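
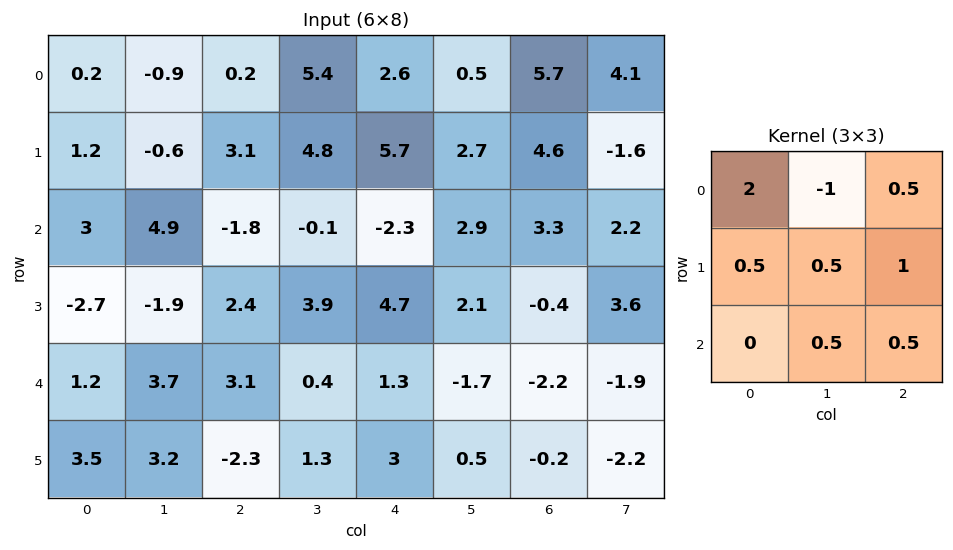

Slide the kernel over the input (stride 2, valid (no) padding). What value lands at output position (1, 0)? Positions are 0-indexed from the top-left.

3.7

The receptive field on the input at this output position is [3 4.9 -1.8 / -2.7 -1.9 2.4 / 1.2 3.7 3.1]. Elementwise product with the kernel and sum: 3·2 + 4.9·-1 + -1.8·0.5 + -2.7·0.5 + -1.9·0.5 + 2.4·1 + 3.7·0.5 + 3.1·0.5.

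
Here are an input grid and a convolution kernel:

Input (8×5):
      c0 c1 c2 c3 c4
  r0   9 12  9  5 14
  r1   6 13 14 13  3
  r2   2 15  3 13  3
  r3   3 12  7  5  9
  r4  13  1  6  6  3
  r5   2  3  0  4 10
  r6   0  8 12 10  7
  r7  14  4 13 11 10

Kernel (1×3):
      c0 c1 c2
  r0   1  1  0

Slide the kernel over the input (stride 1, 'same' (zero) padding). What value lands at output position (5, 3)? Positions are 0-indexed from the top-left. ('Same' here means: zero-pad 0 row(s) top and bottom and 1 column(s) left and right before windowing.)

The receptive field on the zero-padded input at this output position is [0 4 10]. Elementwise product with the kernel and sum: 0·1 + 4·1.

4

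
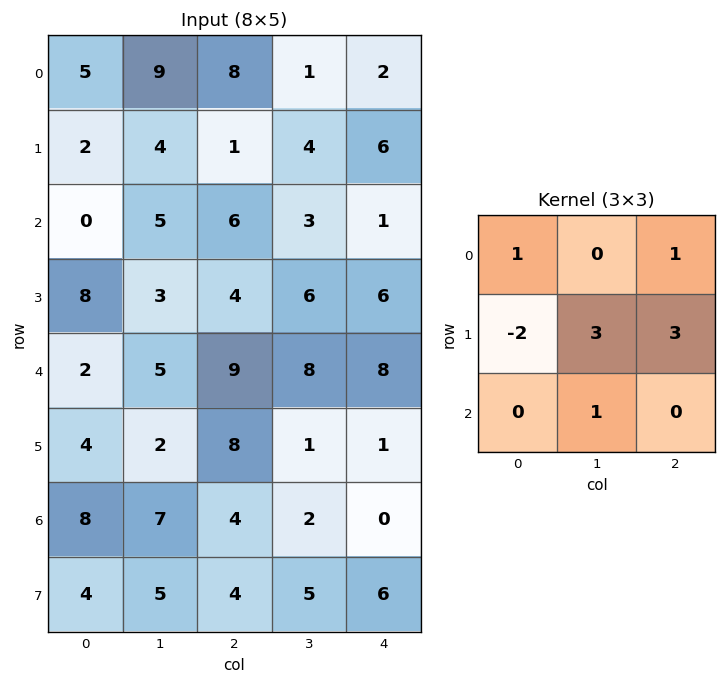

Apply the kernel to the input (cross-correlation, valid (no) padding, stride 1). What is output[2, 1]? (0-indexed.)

The receptive field on the input at this output position is [5 6 3 / 3 4 6 / 5 9 8]. Elementwise product with the kernel and sum: 5·1 + 3·1 + 3·-2 + 4·3 + 6·3 + 9·1.

41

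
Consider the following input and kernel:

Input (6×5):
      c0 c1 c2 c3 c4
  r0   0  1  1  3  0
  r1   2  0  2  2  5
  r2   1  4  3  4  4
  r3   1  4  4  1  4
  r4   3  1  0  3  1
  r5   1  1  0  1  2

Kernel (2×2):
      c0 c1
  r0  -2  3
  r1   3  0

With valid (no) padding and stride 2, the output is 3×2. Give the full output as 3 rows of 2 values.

9 13
13 18
0 9

Output[0,0]: The receptive field on the input at this output position is [0 1 / 2 0]. Elementwise product with the kernel and sum: 0·-2 + 1·3 + 2·3.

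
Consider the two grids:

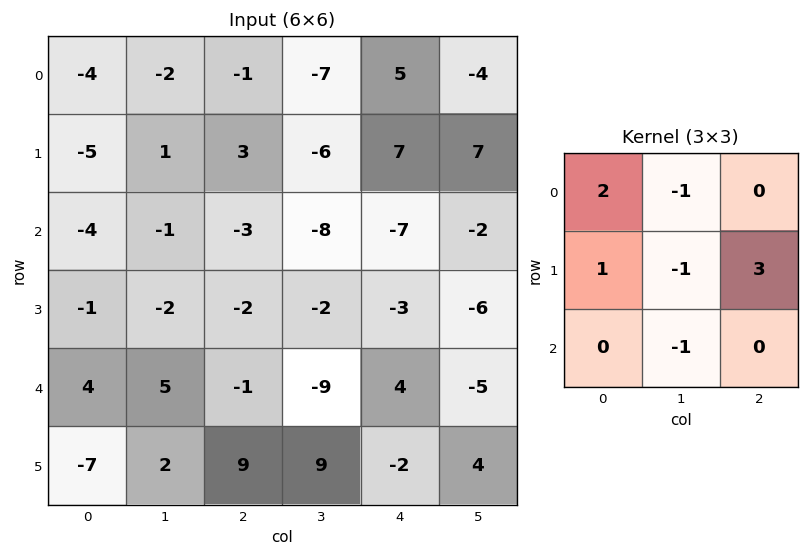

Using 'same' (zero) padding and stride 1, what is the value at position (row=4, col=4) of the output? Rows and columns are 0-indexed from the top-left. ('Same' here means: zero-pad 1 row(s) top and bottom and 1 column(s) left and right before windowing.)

The receptive field on the zero-padded input at this output position is [-2 -3 -6 / -9 4 -5 / 9 -2 4]. Elementwise product with the kernel and sum: -2·2 + -3·-1 + -9·1 + 4·-1 + -5·3 + -2·-1.

-27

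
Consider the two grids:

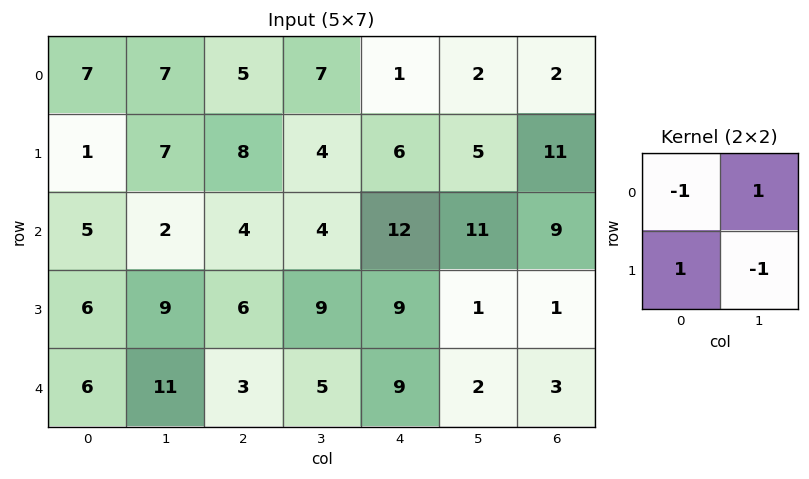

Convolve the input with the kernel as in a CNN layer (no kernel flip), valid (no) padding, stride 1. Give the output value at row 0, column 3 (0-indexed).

The receptive field on the input at this output position is [7 1 / 4 6]. Elementwise product with the kernel and sum: 7·-1 + 1·1 + 4·1 + 6·-1.

-8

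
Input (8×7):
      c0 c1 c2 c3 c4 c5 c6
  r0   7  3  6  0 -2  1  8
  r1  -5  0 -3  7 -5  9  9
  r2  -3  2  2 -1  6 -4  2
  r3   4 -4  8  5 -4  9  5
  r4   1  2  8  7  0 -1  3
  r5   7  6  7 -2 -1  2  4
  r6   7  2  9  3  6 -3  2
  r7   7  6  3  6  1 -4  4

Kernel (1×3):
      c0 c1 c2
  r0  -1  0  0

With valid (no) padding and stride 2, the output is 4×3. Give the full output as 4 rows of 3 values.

-7 -6 2
3 -2 -6
-1 -8 0
-7 -9 -6

Output[0,0]: The receptive field on the input at this output position is [7 3 6]. Elementwise product with the kernel and sum: 7·-1.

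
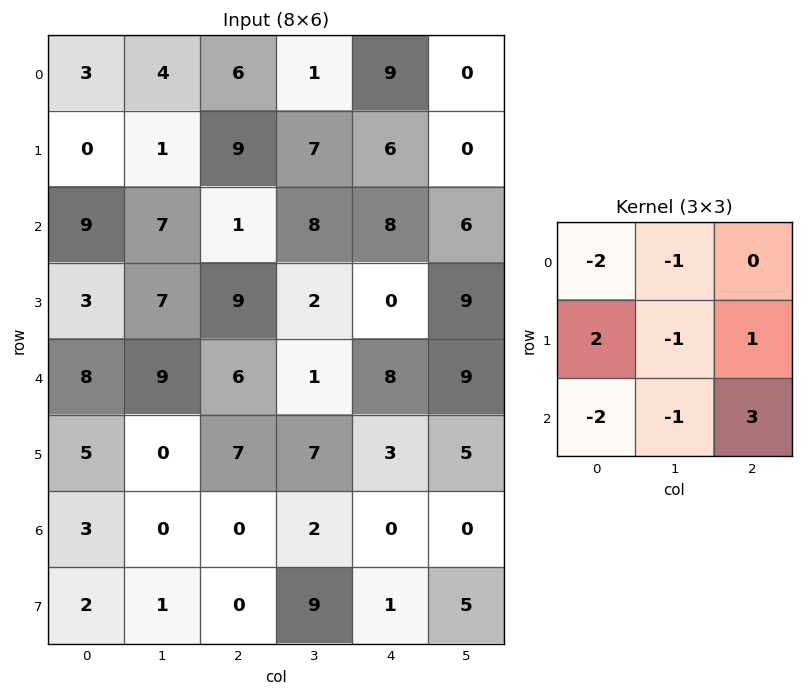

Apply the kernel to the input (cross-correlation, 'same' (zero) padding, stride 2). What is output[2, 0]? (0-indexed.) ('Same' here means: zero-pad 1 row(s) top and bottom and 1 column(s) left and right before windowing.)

-7

The receptive field on the zero-padded input at this output position is [0 3 7 / 0 8 9 / 0 5 0]. Elementwise product with the kernel and sum: 0·-2 + 3·-1 + 0·2 + 8·-1 + 9·1 + 0·-2 + 5·-1 + 0·3.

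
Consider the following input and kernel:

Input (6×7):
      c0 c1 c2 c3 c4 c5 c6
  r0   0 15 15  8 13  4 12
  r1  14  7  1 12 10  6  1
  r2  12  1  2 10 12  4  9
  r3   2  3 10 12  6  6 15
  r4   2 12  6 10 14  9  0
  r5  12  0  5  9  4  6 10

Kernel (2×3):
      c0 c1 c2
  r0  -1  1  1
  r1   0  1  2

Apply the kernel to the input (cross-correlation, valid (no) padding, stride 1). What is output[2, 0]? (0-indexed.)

14

The receptive field on the input at this output position is [12 1 2 / 2 3 10]. Elementwise product with the kernel and sum: 12·-1 + 1·1 + 2·1 + 3·1 + 10·2.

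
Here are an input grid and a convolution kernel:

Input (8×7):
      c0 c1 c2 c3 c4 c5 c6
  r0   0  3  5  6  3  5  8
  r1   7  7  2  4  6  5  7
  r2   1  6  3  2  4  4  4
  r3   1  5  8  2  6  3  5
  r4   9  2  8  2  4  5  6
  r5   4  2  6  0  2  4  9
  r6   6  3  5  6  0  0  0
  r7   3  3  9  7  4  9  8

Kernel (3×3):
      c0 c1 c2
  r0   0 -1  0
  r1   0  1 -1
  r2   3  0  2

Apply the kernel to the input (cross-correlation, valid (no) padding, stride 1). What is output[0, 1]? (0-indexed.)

15

The receptive field on the input at this output position is [3 5 6 / 7 2 4 / 6 3 2]. Elementwise product with the kernel and sum: 5·-1 + 2·1 + 4·-1 + 6·3 + 2·2.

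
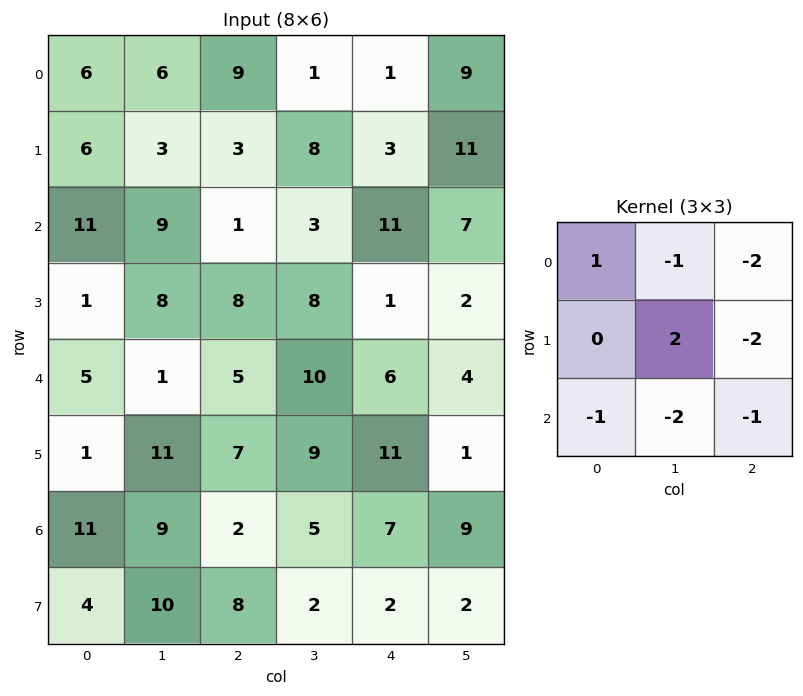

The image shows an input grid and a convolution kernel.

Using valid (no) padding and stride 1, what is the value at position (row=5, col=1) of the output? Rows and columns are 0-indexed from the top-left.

-48

The receptive field on the input at this output position is [11 7 9 / 9 2 5 / 10 8 2]. Elementwise product with the kernel and sum: 11·1 + 7·-1 + 9·-2 + 2·2 + 5·-2 + 10·-1 + 8·-2 + 2·-1.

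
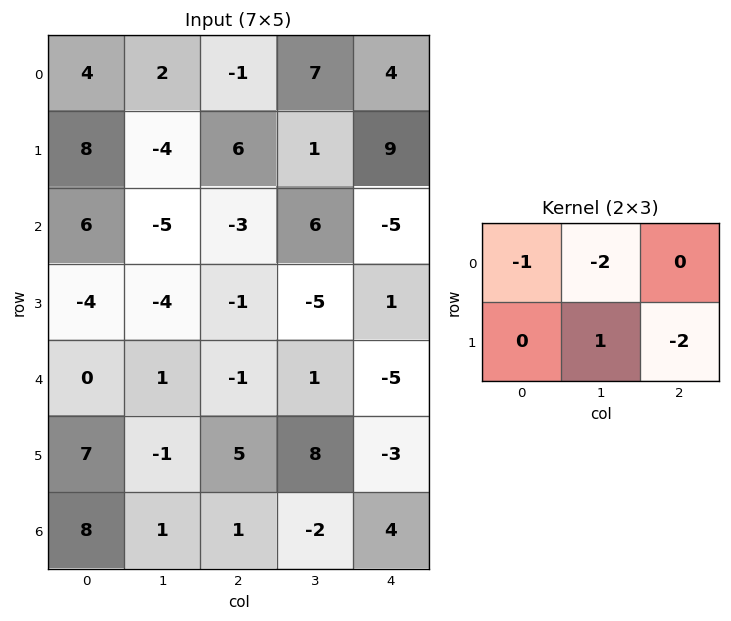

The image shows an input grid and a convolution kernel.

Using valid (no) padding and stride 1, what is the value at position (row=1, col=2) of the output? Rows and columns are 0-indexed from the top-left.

The receptive field on the input at this output position is [6 1 9 / -3 6 -5]. Elementwise product with the kernel and sum: 6·-1 + 1·-2 + 6·1 + -5·-2.

8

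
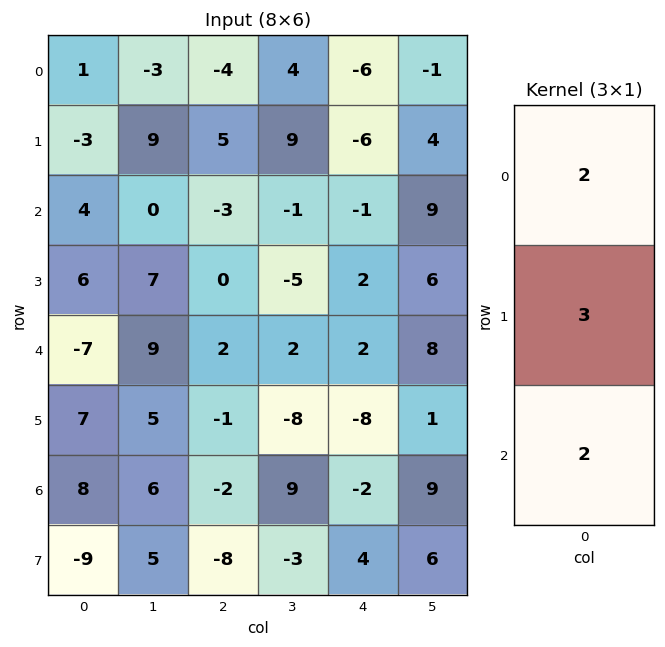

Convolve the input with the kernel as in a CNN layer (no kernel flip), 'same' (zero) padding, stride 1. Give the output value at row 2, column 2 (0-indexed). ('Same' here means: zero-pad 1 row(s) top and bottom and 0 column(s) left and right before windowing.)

1

The receptive field on the zero-padded input at this output position is [5 / -3 / 0]. Elementwise product with the kernel and sum: 5·2 + -3·3 + 0·2.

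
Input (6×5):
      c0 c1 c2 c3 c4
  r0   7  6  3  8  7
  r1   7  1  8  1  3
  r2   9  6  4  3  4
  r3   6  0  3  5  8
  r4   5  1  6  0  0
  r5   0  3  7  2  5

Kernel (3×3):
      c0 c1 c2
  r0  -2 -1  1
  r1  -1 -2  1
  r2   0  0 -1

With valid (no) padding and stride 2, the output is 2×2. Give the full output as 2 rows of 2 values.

-22 -18
-29 -12

Output[0,0]: The receptive field on the input at this output position is [7 6 3 / 7 1 8 / 9 6 4]. Elementwise product with the kernel and sum: 7·-2 + 6·-1 + 3·1 + 7·-1 + 1·-2 + 8·1 + 4·-1.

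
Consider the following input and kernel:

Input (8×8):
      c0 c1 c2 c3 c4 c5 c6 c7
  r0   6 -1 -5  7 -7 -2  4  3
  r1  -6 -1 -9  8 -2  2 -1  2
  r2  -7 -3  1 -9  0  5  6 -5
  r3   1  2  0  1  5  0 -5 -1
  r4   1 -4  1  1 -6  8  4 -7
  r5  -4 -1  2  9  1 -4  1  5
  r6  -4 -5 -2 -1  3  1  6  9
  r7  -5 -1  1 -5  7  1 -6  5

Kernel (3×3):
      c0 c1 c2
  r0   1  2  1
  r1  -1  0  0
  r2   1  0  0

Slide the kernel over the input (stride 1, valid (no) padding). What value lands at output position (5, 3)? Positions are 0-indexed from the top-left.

The receptive field on the input at this output position is [9 1 -4 / -1 3 1 / -5 7 1]. Elementwise product with the kernel and sum: 9·1 + 1·2 + -4·1 + -1·-1 + -5·1.

3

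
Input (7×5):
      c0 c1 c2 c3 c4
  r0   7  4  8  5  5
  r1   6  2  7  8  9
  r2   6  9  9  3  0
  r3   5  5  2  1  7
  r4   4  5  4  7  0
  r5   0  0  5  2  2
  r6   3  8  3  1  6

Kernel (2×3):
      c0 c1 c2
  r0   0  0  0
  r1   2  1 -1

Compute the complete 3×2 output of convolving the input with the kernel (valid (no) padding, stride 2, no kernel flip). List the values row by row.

Output[0,0]: The receptive field on the input at this output position is [7 4 8 / 6 2 7]. Elementwise product with the kernel and sum: 6·2 + 2·1 + 7·-1.
Output[0,1]: The receptive field on the input at this output position is [8 5 5 / 7 8 9]. Elementwise product with the kernel and sum: 7·2 + 8·1 + 9·-1.

7 13
13 -2
-5 10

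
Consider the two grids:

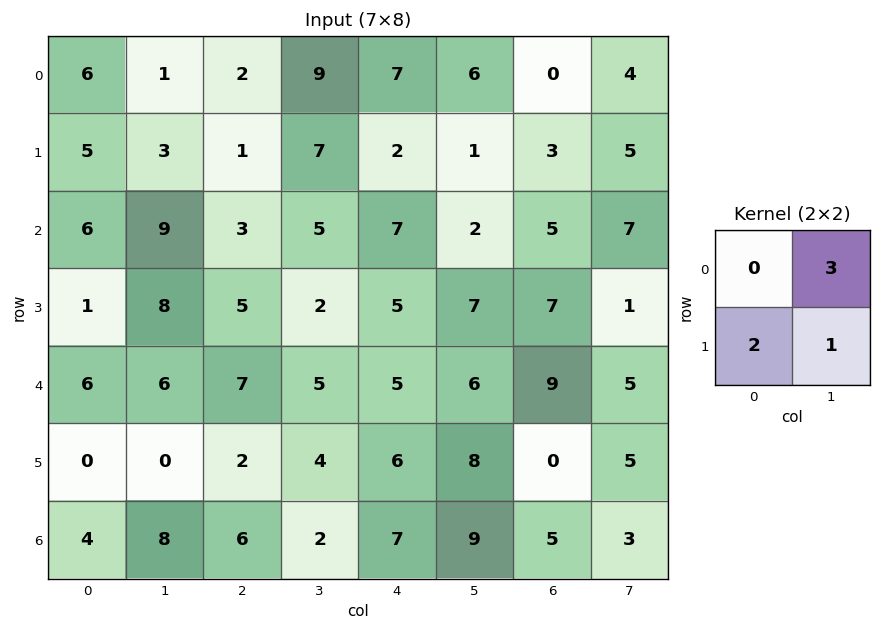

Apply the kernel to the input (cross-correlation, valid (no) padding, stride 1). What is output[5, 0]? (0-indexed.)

16

The receptive field on the input at this output position is [0 0 / 4 8]. Elementwise product with the kernel and sum: 0·3 + 4·2 + 8·1.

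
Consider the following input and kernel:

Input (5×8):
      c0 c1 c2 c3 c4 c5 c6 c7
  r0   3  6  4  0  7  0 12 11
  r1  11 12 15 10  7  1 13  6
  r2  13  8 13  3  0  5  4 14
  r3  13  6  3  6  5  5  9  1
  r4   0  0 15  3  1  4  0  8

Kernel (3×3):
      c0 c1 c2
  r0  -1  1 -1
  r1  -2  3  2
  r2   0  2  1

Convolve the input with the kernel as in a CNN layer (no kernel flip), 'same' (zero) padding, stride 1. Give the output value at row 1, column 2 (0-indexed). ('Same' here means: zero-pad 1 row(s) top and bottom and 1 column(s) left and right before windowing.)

68

The receptive field on the zero-padded input at this output position is [6 4 0 / 12 15 10 / 8 13 3]. Elementwise product with the kernel and sum: 6·-1 + 4·1 + 0·-1 + 12·-2 + 15·3 + 10·2 + 13·2 + 3·1.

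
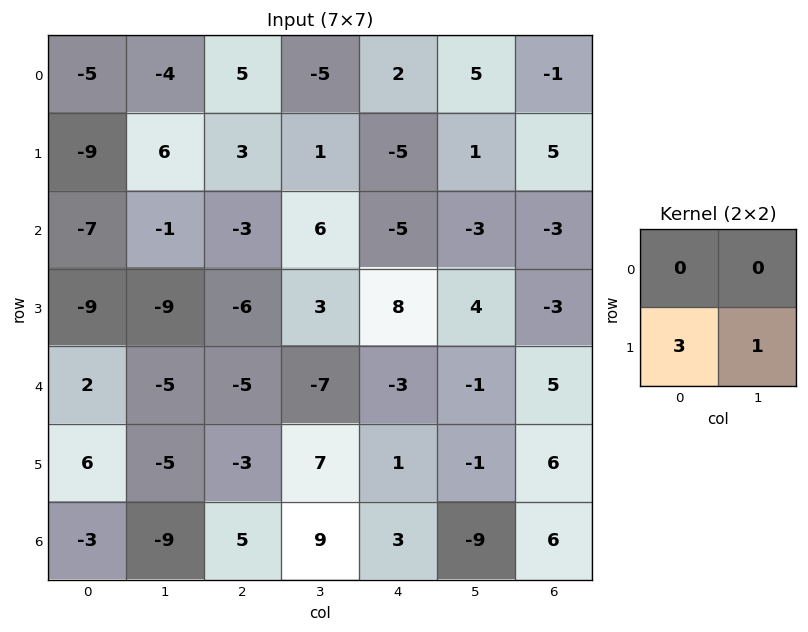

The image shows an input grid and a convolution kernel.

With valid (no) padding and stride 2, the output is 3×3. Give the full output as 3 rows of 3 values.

Output[0,0]: The receptive field on the input at this output position is [-5 -4 / -9 6]. Elementwise product with the kernel and sum: -9·3 + 6·1.

-21 10 -14
-36 -15 28
13 -2 2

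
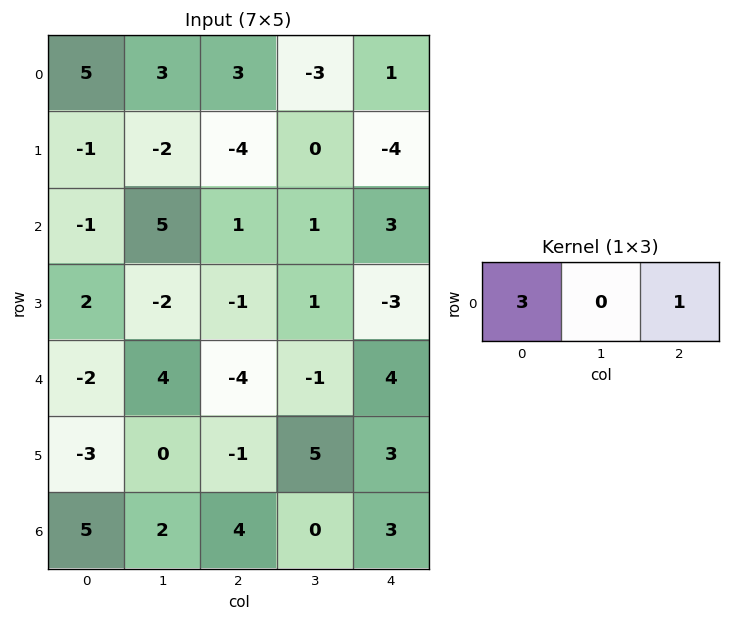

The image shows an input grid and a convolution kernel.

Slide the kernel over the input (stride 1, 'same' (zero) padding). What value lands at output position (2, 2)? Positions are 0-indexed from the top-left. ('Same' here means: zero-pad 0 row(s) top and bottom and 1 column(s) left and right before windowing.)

16

The receptive field on the zero-padded input at this output position is [5 1 1]. Elementwise product with the kernel and sum: 5·3 + 1·1.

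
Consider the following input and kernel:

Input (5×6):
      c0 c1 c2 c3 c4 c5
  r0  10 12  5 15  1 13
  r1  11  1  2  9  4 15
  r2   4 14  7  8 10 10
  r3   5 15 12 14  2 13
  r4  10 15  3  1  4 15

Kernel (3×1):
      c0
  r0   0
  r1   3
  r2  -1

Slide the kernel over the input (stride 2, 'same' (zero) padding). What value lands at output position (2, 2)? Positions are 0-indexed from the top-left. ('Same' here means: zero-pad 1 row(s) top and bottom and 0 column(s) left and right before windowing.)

The receptive field on the zero-padded input at this output position is [2 / 4 / 0]. Elementwise product with the kernel and sum: 4·3 + 0·-1.

12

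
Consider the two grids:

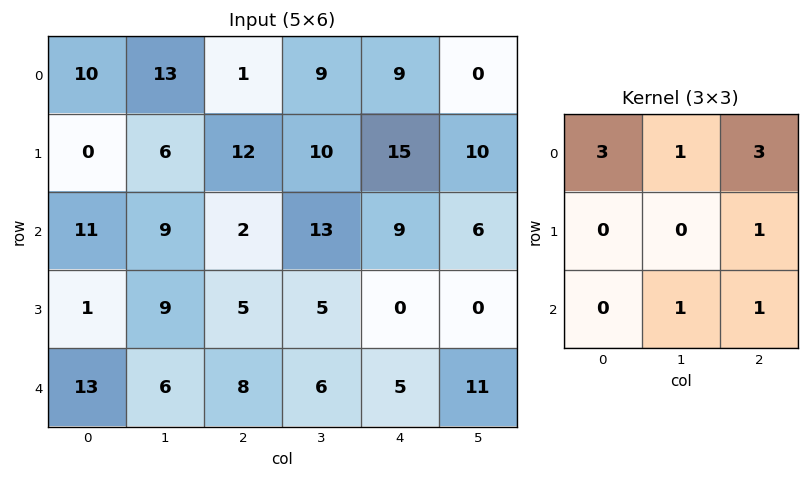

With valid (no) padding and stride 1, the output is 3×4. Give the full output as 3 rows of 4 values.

69 92 76 61
58 83 105 81
67 87 57 82

Output[0,0]: The receptive field on the input at this output position is [10 13 1 / 0 6 12 / 11 9 2]. Elementwise product with the kernel and sum: 10·3 + 13·1 + 1·3 + 12·1 + 9·1 + 2·1.
Output[0,1]: The receptive field on the input at this output position is [13 1 9 / 6 12 10 / 9 2 13]. Elementwise product with the kernel and sum: 13·3 + 1·1 + 9·3 + 10·1 + 2·1 + 13·1.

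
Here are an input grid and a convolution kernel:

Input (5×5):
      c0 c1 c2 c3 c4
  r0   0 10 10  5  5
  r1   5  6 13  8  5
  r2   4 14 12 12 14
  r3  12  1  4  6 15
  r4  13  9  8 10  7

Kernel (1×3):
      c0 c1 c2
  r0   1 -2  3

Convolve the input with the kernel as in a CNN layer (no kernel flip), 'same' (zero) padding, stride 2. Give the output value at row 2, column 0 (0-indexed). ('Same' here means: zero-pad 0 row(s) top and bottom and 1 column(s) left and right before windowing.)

1

The receptive field on the zero-padded input at this output position is [0 13 9]. Elementwise product with the kernel and sum: 0·1 + 13·-2 + 9·3.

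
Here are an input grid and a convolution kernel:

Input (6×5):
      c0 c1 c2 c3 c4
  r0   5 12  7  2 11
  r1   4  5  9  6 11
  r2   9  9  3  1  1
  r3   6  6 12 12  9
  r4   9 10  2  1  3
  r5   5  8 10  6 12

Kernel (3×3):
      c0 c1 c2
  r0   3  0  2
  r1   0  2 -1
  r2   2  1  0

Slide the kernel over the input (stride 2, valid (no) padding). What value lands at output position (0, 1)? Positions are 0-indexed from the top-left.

The receptive field on the input at this output position is [7 2 11 / 9 6 11 / 3 1 1]. Elementwise product with the kernel and sum: 7·3 + 11·2 + 6·2 + 11·-1 + 3·2 + 1·1.

51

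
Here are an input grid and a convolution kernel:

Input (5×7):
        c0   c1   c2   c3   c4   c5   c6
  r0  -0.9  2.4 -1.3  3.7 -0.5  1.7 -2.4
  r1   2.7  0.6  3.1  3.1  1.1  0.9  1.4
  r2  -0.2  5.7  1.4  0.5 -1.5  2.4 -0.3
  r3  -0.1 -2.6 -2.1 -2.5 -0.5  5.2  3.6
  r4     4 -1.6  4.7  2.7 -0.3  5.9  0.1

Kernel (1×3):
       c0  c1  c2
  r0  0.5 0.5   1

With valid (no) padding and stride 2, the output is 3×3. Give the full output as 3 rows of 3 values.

Output[0,0]: The receptive field on the input at this output position is [-0.9 2.4 -1.3]. Elementwise product with the kernel and sum: -0.9·0.5 + 2.4·0.5 + -1.3·1.

-0.55 0.7 -1.8
4.15 -0.55 0.15
5.9 3.4 2.9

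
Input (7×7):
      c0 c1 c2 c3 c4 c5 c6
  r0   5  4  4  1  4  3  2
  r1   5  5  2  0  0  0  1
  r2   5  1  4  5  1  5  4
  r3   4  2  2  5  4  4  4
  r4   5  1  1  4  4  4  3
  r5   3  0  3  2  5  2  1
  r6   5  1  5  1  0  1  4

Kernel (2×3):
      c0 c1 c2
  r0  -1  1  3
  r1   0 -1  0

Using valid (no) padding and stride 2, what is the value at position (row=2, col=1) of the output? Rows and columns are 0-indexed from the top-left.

13

The receptive field on the input at this output position is [1 4 4 / 3 2 5]. Elementwise product with the kernel and sum: 1·-1 + 4·1 + 4·3 + 2·-1.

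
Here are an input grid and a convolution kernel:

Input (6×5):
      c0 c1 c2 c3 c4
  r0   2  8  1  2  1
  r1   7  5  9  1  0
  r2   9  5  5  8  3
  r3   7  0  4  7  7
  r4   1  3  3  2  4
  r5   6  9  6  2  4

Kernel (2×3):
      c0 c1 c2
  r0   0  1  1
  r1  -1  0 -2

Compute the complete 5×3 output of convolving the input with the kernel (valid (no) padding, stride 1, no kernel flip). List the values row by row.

-16 -4 -6
-5 -11 -10
-5 -1 -7
-3 4 3
-12 -8 -8

Output[0,0]: The receptive field on the input at this output position is [2 8 1 / 7 5 9]. Elementwise product with the kernel and sum: 8·1 + 1·1 + 7·-1 + 9·-2.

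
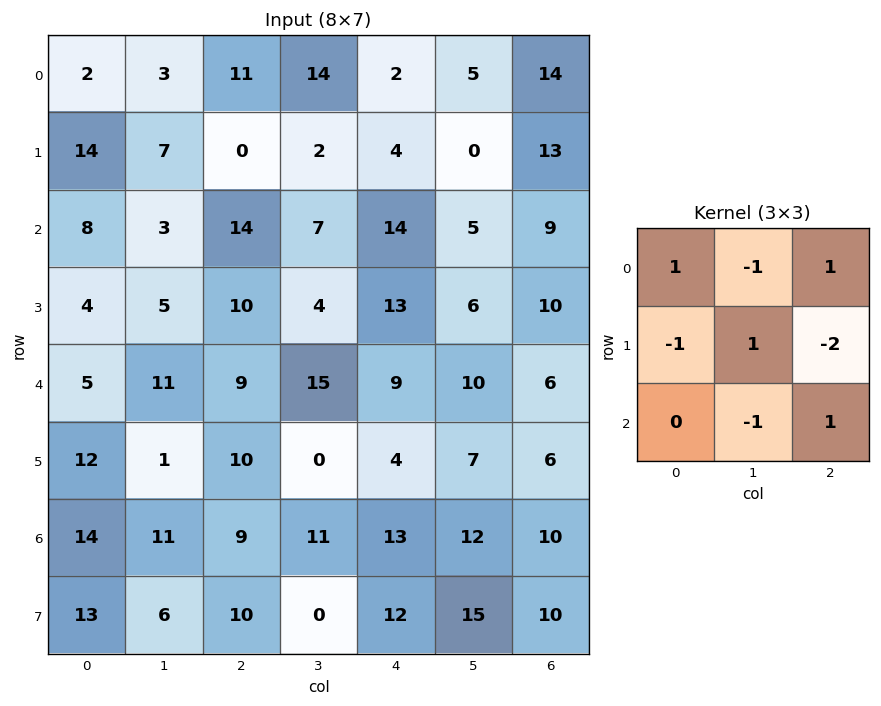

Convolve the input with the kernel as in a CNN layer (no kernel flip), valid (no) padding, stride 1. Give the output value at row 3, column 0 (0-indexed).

The receptive field on the input at this output position is [4 5 10 / 5 11 9 / 12 1 10]. Elementwise product with the kernel and sum: 4·1 + 5·-1 + 10·1 + 5·-1 + 11·1 + 9·-2 + 1·-1 + 10·1.

6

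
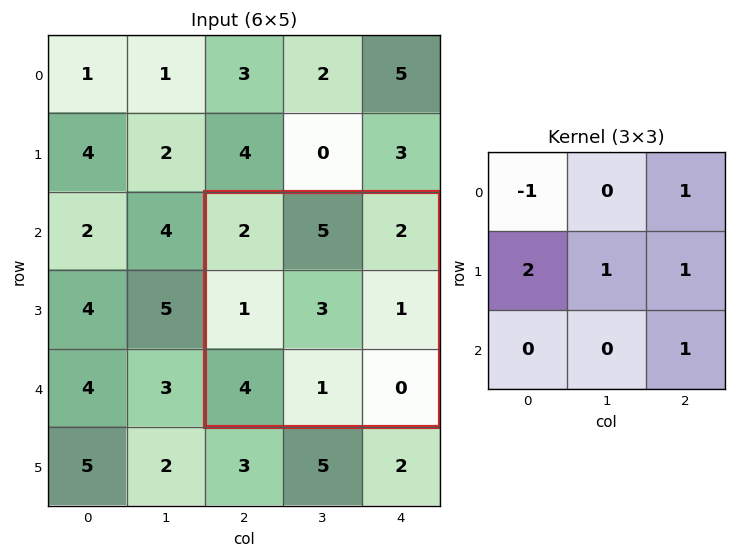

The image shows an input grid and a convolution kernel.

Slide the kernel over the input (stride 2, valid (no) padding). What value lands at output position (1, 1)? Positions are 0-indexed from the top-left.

The receptive field on the input at this output position is [2 5 2 / 1 3 1 / 4 1 0]. Elementwise product with the kernel and sum: 2·-1 + 2·1 + 1·2 + 3·1 + 1·1 + 0·1.

6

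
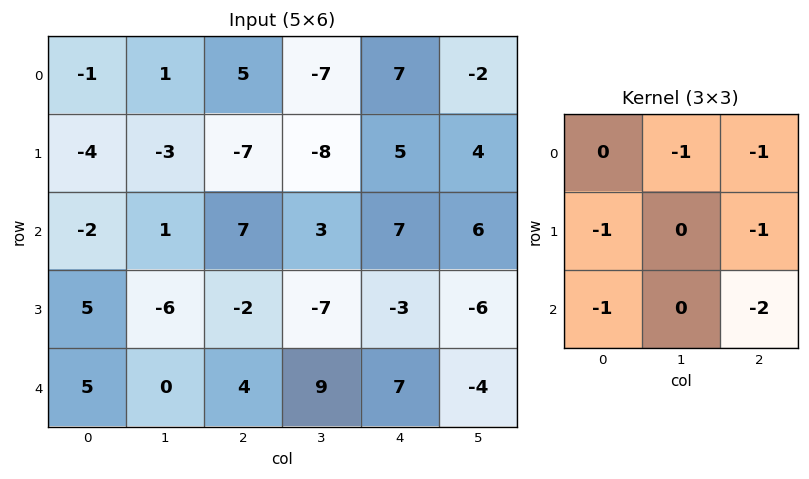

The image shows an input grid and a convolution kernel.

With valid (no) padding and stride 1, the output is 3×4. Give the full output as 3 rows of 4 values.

-7 6 -19 -16
4 31 -3 1
-24 -15 -23 -1

Output[0,0]: The receptive field on the input at this output position is [-1 1 5 / -4 -3 -7 / -2 1 7]. Elementwise product with the kernel and sum: 1·-1 + 5·-1 + -4·-1 + -7·-1 + -2·-1 + 7·-2.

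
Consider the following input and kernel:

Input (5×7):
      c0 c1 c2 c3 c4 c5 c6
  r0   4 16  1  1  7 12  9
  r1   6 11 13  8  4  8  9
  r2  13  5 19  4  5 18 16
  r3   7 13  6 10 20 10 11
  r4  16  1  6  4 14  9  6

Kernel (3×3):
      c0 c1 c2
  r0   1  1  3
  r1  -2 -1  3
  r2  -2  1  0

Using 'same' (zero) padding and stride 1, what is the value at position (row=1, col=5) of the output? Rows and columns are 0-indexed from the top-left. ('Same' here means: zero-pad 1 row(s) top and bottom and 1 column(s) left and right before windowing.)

65

The receptive field on the zero-padded input at this output position is [7 12 9 / 4 8 9 / 5 18 16]. Elementwise product with the kernel and sum: 7·1 + 12·1 + 9·3 + 4·-2 + 8·-1 + 9·3 + 5·-2 + 18·1.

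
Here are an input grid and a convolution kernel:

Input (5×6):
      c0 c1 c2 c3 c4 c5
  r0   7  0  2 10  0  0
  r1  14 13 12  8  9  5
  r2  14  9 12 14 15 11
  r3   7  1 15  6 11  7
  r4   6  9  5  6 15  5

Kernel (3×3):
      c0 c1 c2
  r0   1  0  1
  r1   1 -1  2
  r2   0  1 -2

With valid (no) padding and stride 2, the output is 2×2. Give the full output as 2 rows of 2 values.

Output[0,0]: The receptive field on the input at this output position is [7 0 2 / 14 13 12 / 14 9 12]. Elementwise product with the kernel and sum: 7·1 + 2·1 + 14·1 + 13·-1 + 12·2 + 9·1 + 12·-2.
Output[0,1]: The receptive field on the input at this output position is [2 10 0 / 12 8 9 / 12 14 15]. Elementwise product with the kernel and sum: 2·1 + 0·1 + 12·1 + 8·-1 + 9·2 + 14·1 + 15·-2.

19 8
61 34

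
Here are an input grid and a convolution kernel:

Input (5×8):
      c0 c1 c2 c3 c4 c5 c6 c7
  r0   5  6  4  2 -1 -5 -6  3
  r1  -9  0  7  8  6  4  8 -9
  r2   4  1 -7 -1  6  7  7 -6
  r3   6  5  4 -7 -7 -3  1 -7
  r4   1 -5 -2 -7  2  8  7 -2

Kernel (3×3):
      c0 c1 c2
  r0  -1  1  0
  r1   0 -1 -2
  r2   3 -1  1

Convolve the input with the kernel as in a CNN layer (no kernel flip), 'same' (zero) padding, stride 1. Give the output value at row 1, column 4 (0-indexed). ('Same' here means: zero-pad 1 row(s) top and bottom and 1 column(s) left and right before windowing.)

The receptive field on the zero-padded input at this output position is [2 -1 -5 / 8 6 4 / -1 6 7]. Elementwise product with the kernel and sum: 2·-1 + -1·1 + 6·-1 + 4·-2 + -1·3 + 6·-1 + 7·1.

-19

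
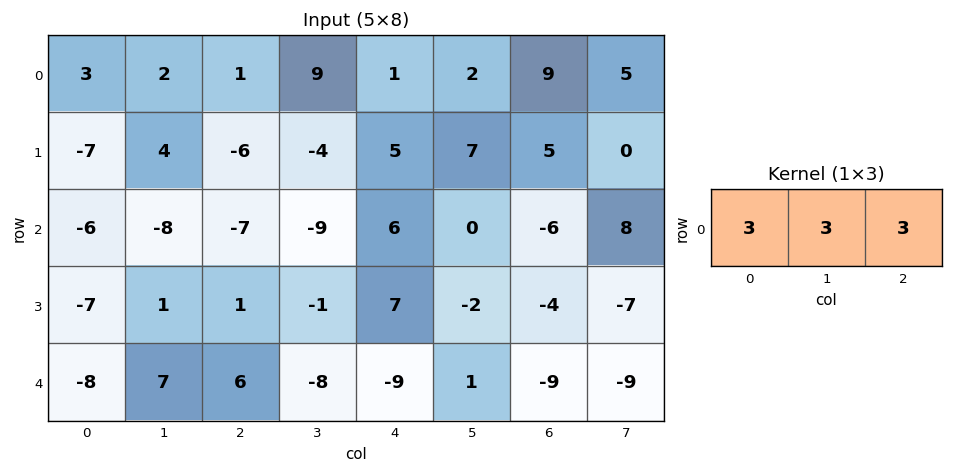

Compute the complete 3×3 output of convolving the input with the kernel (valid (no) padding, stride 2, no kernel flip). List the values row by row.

18 33 36
-63 -30 0
15 -33 -51

Output[0,0]: The receptive field on the input at this output position is [3 2 1]. Elementwise product with the kernel and sum: 3·3 + 2·3 + 1·3.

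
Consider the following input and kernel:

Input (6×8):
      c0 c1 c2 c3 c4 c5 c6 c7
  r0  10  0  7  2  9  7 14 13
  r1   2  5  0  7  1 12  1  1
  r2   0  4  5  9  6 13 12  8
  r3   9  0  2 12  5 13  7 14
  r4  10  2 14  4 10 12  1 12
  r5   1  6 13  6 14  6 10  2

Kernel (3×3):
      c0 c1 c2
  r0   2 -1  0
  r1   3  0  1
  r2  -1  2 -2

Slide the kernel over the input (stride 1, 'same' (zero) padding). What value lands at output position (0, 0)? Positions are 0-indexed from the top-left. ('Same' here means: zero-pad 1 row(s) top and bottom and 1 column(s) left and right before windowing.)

The receptive field on the zero-padded input at this output position is [0 0 0 / 0 10 0 / 0 2 5]. Elementwise product with the kernel and sum: 0·2 + 0·-1 + 0·3 + 0·1 + 0·-1 + 2·2 + 5·-2.

-6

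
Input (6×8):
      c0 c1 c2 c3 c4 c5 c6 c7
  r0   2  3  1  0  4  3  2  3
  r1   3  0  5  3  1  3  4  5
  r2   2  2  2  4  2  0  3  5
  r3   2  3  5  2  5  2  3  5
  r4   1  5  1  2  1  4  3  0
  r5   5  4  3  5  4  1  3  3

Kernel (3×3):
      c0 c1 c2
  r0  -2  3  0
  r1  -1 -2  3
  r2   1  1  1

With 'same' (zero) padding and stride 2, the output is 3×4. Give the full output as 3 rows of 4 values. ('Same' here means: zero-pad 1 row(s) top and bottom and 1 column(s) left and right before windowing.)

8 3 8 14
16 31 -2 25
28 20 29 2

Output[0,0]: The receptive field on the zero-padded input at this output position is [0 0 0 / 0 2 3 / 0 3 0]. Elementwise product with the kernel and sum: 0·-2 + 0·3 + 0·-1 + 2·-2 + 3·3 + 0·1 + 3·1 + 0·1.
Output[0,1]: The receptive field on the zero-padded input at this output position is [0 0 0 / 3 1 0 / 0 5 3]. Elementwise product with the kernel and sum: 0·-2 + 0·3 + 3·-1 + 1·-2 + 0·3 + 0·1 + 5·1 + 3·1.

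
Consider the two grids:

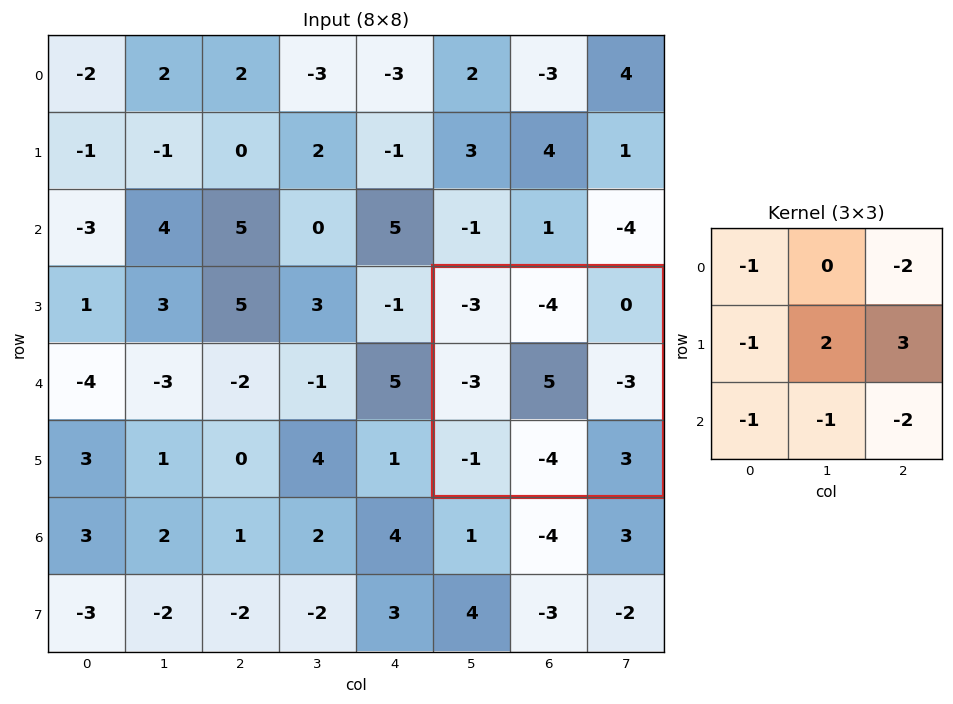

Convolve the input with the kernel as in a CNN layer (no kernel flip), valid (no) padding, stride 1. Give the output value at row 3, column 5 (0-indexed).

6

The receptive field on the input at this output position is [-3 -4 0 / -3 5 -3 / -1 -4 3]. Elementwise product with the kernel and sum: -3·-1 + 0·-2 + -3·-1 + 5·2 + -3·3 + -1·-1 + -4·-1 + 3·-2.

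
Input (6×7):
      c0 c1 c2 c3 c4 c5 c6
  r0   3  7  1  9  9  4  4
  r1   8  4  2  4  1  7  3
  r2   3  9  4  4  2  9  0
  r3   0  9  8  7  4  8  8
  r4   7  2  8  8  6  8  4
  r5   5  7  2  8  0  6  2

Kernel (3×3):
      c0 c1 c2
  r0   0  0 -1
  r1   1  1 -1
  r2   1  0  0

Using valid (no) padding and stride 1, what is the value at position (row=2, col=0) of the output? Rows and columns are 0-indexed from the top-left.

4

The receptive field on the input at this output position is [3 9 4 / 0 9 8 / 7 2 8]. Elementwise product with the kernel and sum: 4·-1 + 0·1 + 9·1 + 8·-1 + 7·1.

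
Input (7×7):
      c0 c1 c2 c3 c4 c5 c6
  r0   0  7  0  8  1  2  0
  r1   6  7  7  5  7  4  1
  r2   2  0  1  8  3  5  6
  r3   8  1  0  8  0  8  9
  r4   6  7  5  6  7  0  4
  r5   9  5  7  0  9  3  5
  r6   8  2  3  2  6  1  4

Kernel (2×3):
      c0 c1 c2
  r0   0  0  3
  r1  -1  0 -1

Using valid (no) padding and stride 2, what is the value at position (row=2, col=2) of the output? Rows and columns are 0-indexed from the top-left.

The receptive field on the input at this output position is [7 0 4 / 9 3 5]. Elementwise product with the kernel and sum: 4·3 + 9·-1 + 5·-1.

-2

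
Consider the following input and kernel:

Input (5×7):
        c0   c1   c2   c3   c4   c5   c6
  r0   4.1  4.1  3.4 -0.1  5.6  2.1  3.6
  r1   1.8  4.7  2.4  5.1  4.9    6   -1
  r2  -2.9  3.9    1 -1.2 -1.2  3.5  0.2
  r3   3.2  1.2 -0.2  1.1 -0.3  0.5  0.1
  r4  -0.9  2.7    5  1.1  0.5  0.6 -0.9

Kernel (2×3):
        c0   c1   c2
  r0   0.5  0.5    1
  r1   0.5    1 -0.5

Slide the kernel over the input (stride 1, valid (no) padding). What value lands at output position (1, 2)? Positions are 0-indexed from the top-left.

The receptive field on the input at this output position is [2.4 5.1 4.9 / 1 -1.2 -1.2]. Elementwise product with the kernel and sum: 2.4·0.5 + 5.1·0.5 + 4.9·1 + 1·0.5 + -1.2·1 + -1.2·-0.5.

8.55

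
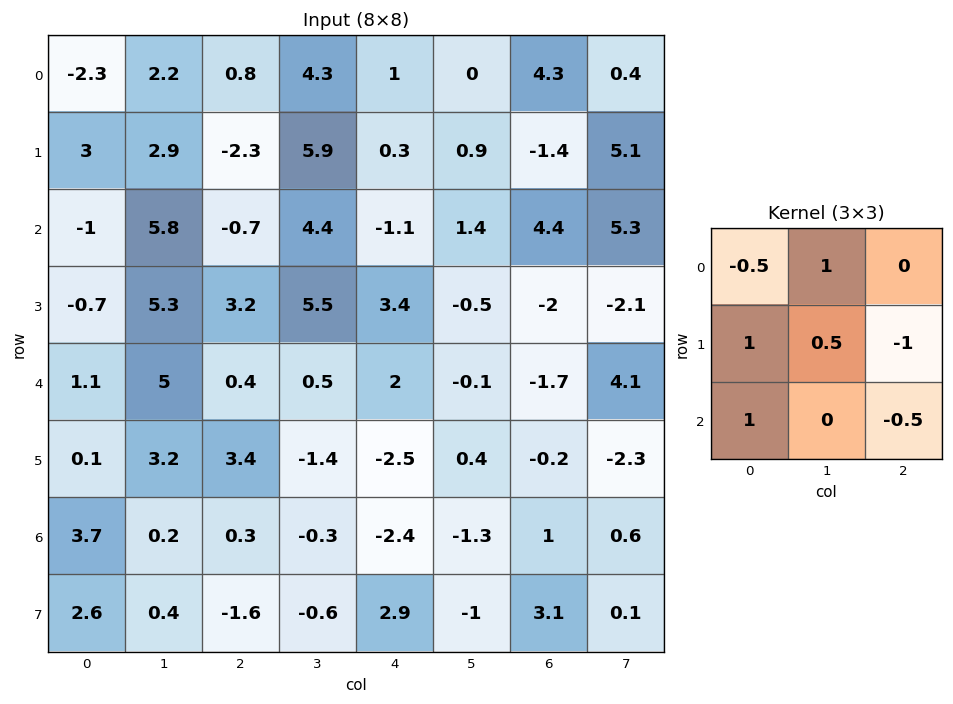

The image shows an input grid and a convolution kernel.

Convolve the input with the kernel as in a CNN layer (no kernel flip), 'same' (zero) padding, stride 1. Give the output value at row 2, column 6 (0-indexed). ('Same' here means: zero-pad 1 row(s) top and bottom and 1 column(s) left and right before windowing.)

-3

The receptive field on the zero-padded input at this output position is [0.9 -1.4 5.1 / 1.4 4.4 5.3 / -0.5 -2 -2.1]. Elementwise product with the kernel and sum: 0.9·-0.5 + -1.4·1 + 1.4·1 + 4.4·0.5 + 5.3·-1 + -0.5·1 + -2.1·-0.5.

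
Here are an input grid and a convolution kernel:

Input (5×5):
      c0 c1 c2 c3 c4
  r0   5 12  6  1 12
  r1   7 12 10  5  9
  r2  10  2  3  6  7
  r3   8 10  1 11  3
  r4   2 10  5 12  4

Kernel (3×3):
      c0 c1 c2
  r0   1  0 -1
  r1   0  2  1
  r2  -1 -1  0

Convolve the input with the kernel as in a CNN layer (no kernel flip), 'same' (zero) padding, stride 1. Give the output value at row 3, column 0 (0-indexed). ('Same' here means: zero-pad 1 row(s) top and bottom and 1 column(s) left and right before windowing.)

22

The receptive field on the zero-padded input at this output position is [0 10 2 / 0 8 10 / 0 2 10]. Elementwise product with the kernel and sum: 0·1 + 2·-1 + 8·2 + 10·1 + 0·-1 + 2·-1.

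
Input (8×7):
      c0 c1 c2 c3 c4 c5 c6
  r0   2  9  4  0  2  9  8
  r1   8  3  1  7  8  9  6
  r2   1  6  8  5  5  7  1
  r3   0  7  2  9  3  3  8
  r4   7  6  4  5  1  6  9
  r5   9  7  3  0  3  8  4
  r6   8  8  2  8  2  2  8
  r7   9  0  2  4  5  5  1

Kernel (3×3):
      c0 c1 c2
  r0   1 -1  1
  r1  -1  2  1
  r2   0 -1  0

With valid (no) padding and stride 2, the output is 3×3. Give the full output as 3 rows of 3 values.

-10 22 10
13 22 4
5 -8 19

Output[0,0]: The receptive field on the input at this output position is [2 9 4 / 8 3 1 / 1 6 8]. Elementwise product with the kernel and sum: 2·1 + 9·-1 + 4·1 + 8·-1 + 3·2 + 1·1 + 6·-1.
Output[0,1]: The receptive field on the input at this output position is [4 0 2 / 1 7 8 / 8 5 5]. Elementwise product with the kernel and sum: 4·1 + 0·-1 + 2·1 + 1·-1 + 7·2 + 8·1 + 5·-1.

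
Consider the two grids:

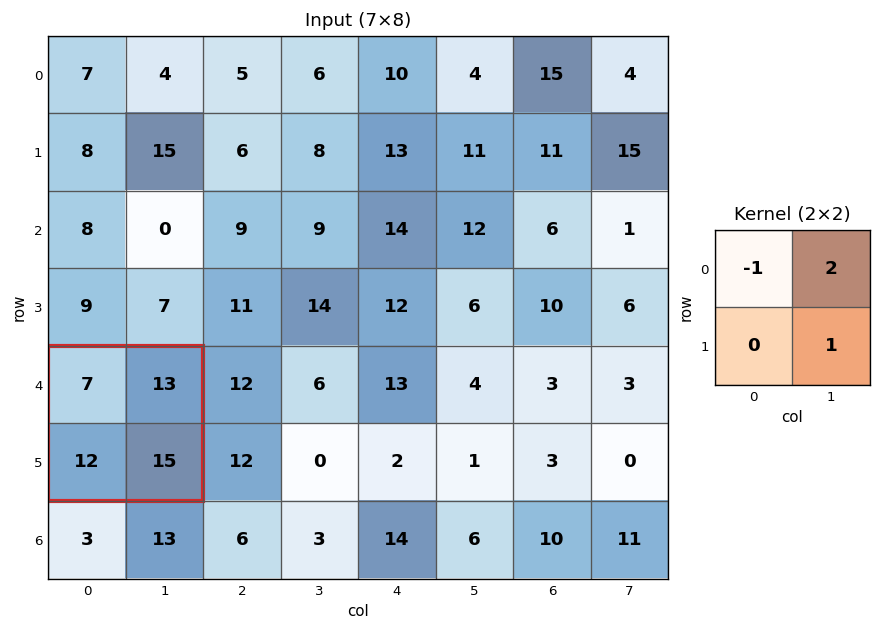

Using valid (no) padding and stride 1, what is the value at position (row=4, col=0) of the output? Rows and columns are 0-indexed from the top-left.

The receptive field on the input at this output position is [7 13 / 12 15]. Elementwise product with the kernel and sum: 7·-1 + 13·2 + 15·1.

34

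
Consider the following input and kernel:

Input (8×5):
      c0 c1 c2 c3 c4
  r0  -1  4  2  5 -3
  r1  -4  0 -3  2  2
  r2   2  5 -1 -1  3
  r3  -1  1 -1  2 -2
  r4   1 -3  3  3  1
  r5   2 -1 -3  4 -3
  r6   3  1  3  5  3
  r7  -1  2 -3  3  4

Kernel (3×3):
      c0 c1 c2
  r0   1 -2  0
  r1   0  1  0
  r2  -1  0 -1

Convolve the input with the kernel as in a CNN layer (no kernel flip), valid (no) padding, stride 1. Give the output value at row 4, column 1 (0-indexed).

The receptive field on the input at this output position is [-3 3 3 / -1 -3 4 / 1 3 5]. Elementwise product with the kernel and sum: -3·1 + 3·-2 + -3·1 + 1·-1 + 5·-1.

-18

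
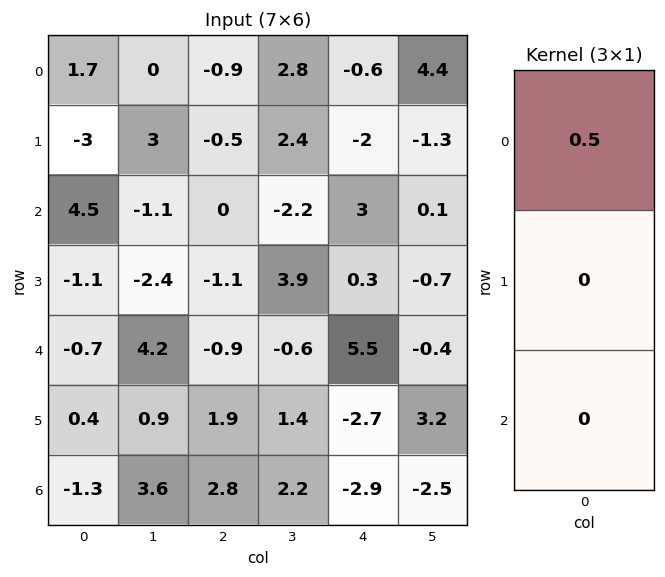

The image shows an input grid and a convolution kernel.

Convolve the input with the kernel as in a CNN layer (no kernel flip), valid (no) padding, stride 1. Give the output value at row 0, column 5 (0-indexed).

The receptive field on the input at this output position is [4.4 / -1.3 / 0.1]. Elementwise product with the kernel and sum: 4.4·0.5.

2.2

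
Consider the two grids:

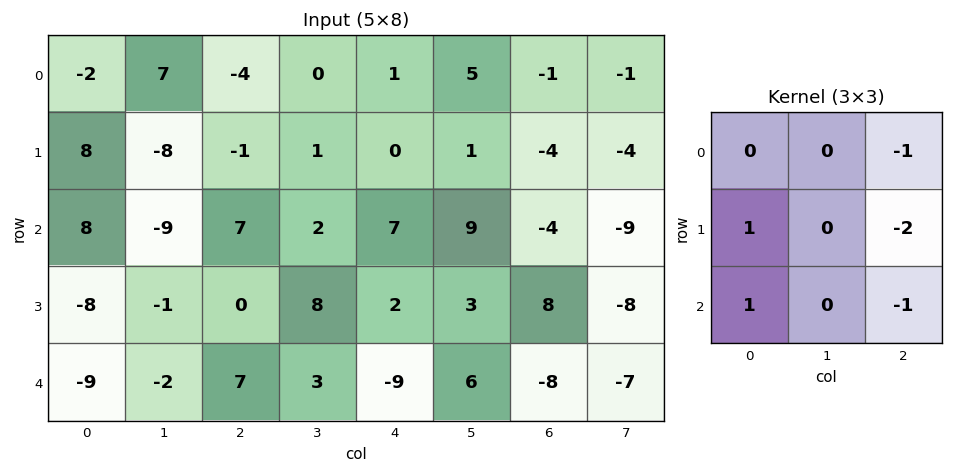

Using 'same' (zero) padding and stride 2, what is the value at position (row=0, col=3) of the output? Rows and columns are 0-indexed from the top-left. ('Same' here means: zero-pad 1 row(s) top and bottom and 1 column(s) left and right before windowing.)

The receptive field on the zero-padded input at this output position is [0 0 0 / 5 -1 -1 / 1 -4 -4]. Elementwise product with the kernel and sum: 0·-1 + 5·1 + -1·-2 + 1·1 + -4·-1.

12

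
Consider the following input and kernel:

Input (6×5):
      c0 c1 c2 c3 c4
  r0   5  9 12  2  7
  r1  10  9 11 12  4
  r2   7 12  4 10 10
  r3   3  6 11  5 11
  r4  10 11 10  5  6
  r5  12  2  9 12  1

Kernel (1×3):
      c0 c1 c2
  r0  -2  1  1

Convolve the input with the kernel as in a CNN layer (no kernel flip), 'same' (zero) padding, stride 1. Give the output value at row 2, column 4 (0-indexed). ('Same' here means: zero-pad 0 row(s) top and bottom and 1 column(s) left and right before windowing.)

The receptive field on the zero-padded input at this output position is [10 10 0]. Elementwise product with the kernel and sum: 10·-2 + 10·1 + 0·1.

-10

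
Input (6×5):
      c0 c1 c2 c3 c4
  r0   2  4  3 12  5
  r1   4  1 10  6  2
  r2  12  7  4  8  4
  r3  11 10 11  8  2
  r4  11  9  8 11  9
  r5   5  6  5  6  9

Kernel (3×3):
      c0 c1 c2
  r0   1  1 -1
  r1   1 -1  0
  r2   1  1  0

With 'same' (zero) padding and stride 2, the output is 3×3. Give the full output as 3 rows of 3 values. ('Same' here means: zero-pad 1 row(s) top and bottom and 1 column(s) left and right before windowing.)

Output[0,0]: The receptive field on the zero-padded input at this output position is [0 0 0 / 0 2 4 / 0 4 1]. Elementwise product with the kernel and sum: 0·1 + 0·1 + 0·-1 + 0·1 + 2·-1 + 0·1 + 4·1.
Output[0,1]: The receptive field on the zero-padded input at this output position is [0 0 0 / 4 3 12 / 1 10 6]. Elementwise product with the kernel and sum: 0·1 + 0·1 + 0·-1 + 4·1 + 3·-1 + 1·1 + 10·1.

2 12 15
2 29 22
-5 25 27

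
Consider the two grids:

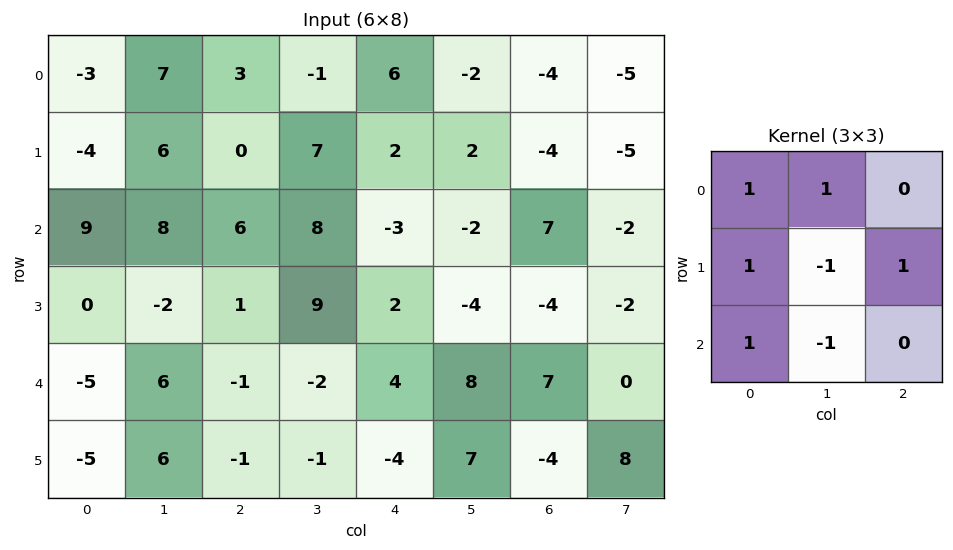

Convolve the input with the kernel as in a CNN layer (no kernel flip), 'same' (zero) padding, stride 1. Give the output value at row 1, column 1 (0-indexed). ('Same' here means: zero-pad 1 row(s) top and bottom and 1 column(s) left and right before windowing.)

The receptive field on the zero-padded input at this output position is [-3 7 3 / -4 6 0 / 9 8 6]. Elementwise product with the kernel and sum: -3·1 + 7·1 + -4·1 + 6·-1 + 0·1 + 9·1 + 8·-1.

-5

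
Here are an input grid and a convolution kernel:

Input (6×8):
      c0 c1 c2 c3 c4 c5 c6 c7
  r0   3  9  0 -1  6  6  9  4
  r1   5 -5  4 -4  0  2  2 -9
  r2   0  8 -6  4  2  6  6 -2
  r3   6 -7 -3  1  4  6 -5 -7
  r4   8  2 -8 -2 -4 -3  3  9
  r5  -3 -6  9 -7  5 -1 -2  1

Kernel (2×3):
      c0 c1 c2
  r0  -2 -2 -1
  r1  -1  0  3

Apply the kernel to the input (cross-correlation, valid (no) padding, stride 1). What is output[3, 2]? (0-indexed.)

The receptive field on the input at this output position is [-3 1 4 / -8 -2 -4]. Elementwise product with the kernel and sum: -3·-2 + 1·-2 + 4·-1 + -8·-1 + -4·3.

-4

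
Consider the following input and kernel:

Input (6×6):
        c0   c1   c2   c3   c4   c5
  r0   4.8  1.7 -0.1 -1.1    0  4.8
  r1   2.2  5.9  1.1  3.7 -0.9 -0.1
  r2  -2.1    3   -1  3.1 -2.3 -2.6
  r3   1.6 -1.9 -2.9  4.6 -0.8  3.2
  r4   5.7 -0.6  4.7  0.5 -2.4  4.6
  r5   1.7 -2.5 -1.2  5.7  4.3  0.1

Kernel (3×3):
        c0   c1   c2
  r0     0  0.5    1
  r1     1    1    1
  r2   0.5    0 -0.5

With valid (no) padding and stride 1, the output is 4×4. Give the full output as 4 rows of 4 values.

Output[0,0]: The receptive field on the input at this output position is [4.8 1.7 -0.1 / 2.2 5.9 1.1 / -2.1 3 -1]. Elementwise product with the kernel and sum: 1.7·0.5 + -0.1·1 + 2.2·1 + 5.9·1 + 1.1·1 + -2.1·0.5 + -1·-0.5.

9.4 9.5 4 10.35
6.2 6.1 -0.3 -1.65
-2.2 1.85 3.7 1.2
7.4 3.65 1.55 8.3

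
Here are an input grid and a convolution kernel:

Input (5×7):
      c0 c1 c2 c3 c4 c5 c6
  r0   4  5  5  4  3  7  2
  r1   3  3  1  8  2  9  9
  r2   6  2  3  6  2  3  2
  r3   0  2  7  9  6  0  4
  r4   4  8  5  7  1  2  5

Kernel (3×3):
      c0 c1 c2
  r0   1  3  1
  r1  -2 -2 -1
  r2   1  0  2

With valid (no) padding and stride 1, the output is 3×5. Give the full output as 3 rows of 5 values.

Output[0,0]: The receptive field on the input at this output position is [4 5 5 / 3 3 1 / 6 2 3]. Elementwise product with the kernel and sum: 4·1 + 5·3 + 5·1 + 3·-2 + 3·-2 + 1·-1 + 6·1 + 3·2.
Output[0,1]: The receptive field on the input at this output position is [5 5 4 / 3 1 8 / 2 3 6]. Elementwise product with the kernel and sum: 5·1 + 5·3 + 4·1 + 3·-2 + 1·-2 + 8·-1 + 2·1 + 6·2.

23 22 7 3 1
8 18 26 13 40
18 12 -8 -4 8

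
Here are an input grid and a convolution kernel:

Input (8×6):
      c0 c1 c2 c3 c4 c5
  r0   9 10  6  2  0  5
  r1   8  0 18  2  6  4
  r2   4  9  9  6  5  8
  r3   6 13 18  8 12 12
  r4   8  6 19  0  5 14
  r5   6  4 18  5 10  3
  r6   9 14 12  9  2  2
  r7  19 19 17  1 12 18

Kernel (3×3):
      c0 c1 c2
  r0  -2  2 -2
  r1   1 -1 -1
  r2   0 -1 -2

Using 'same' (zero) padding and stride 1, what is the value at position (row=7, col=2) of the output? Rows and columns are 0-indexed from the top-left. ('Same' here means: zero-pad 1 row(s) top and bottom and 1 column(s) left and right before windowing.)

-21

The receptive field on the zero-padded input at this output position is [14 12 9 / 19 17 1 / 0 0 0]. Elementwise product with the kernel and sum: 14·-2 + 12·2 + 9·-2 + 19·1 + 17·-1 + 1·-1 + 0·-1 + 0·-2.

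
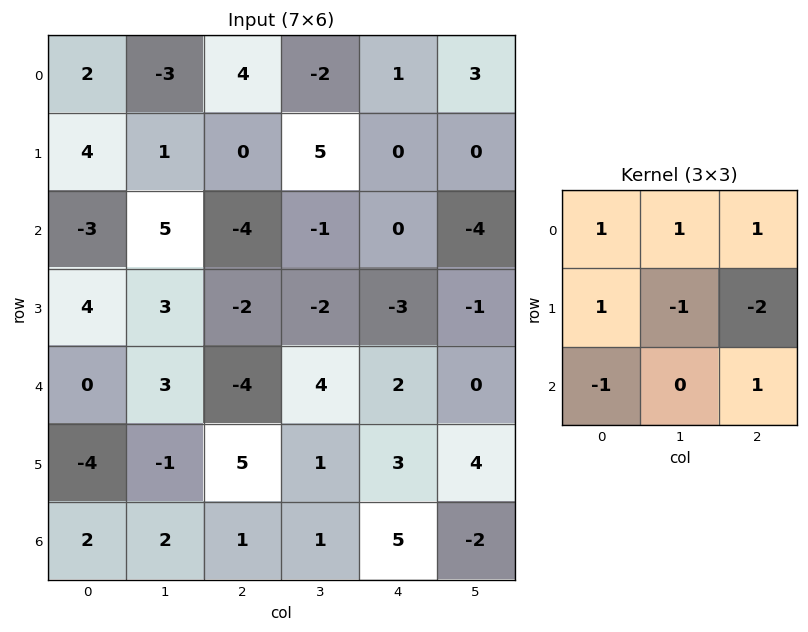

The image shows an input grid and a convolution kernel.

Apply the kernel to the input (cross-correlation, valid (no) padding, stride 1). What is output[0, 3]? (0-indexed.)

The receptive field on the input at this output position is [-2 1 3 / 5 0 0 / -1 0 -4]. Elementwise product with the kernel and sum: -2·1 + 1·1 + 3·1 + 5·1 + 0·-1 + 0·-2 + -1·-1 + -4·1.

4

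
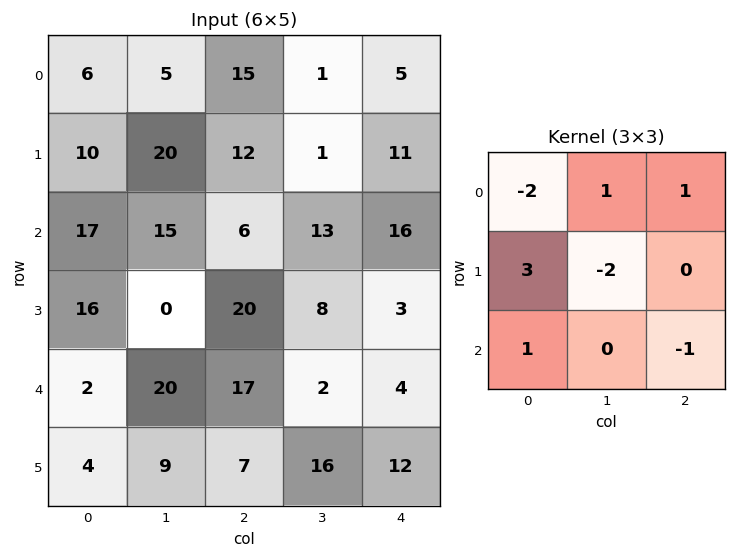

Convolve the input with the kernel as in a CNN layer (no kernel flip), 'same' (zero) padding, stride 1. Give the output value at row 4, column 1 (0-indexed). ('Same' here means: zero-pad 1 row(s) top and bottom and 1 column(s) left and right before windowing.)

The receptive field on the zero-padded input at this output position is [16 0 20 / 2 20 17 / 4 9 7]. Elementwise product with the kernel and sum: 16·-2 + 0·1 + 20·1 + 2·3 + 20·-2 + 4·1 + 7·-1.

-49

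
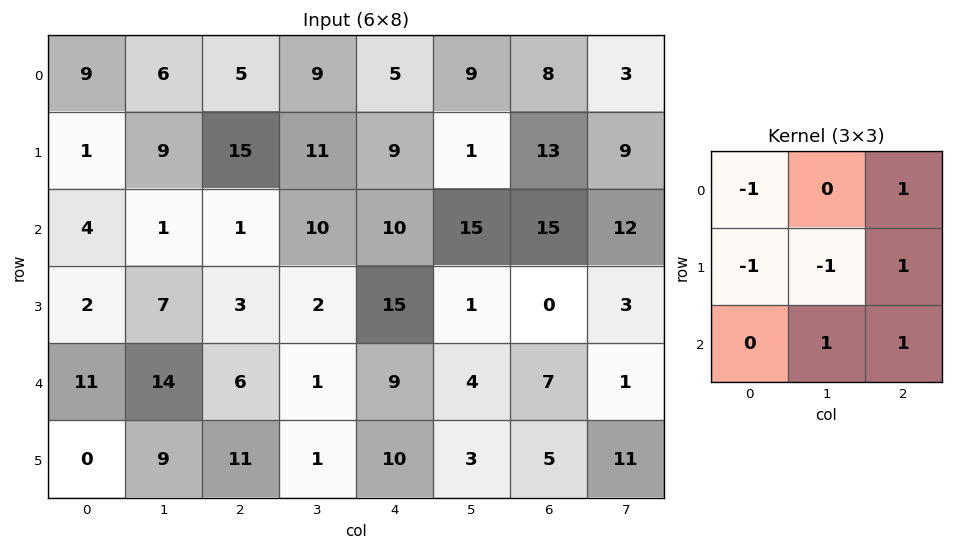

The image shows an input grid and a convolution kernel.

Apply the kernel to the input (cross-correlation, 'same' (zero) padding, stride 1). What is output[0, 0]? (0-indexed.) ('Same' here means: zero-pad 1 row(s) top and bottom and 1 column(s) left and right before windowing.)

The receptive field on the zero-padded input at this output position is [0 0 0 / 0 9 6 / 0 1 9]. Elementwise product with the kernel and sum: 0·-1 + 0·1 + 0·-1 + 9·-1 + 6·1 + 1·1 + 9·1.

7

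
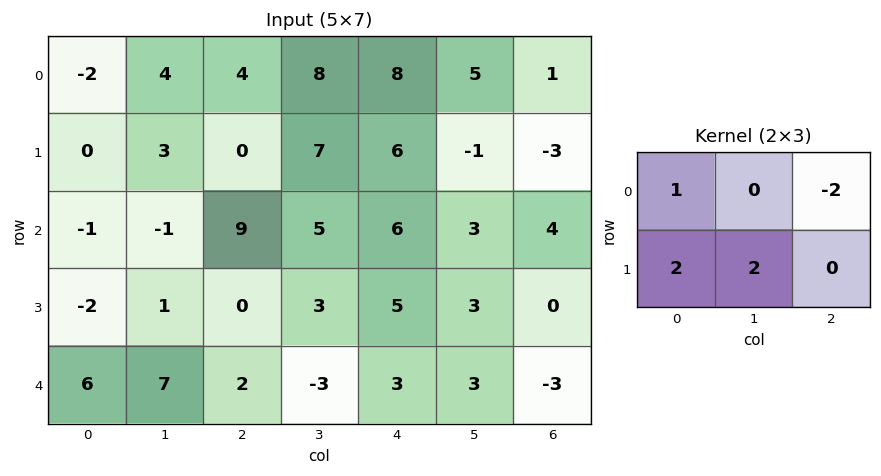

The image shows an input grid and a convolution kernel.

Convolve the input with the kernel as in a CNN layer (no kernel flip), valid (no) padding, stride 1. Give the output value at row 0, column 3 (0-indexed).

The receptive field on the input at this output position is [8 8 5 / 7 6 -1]. Elementwise product with the kernel and sum: 8·1 + 5·-2 + 7·2 + 6·2.

24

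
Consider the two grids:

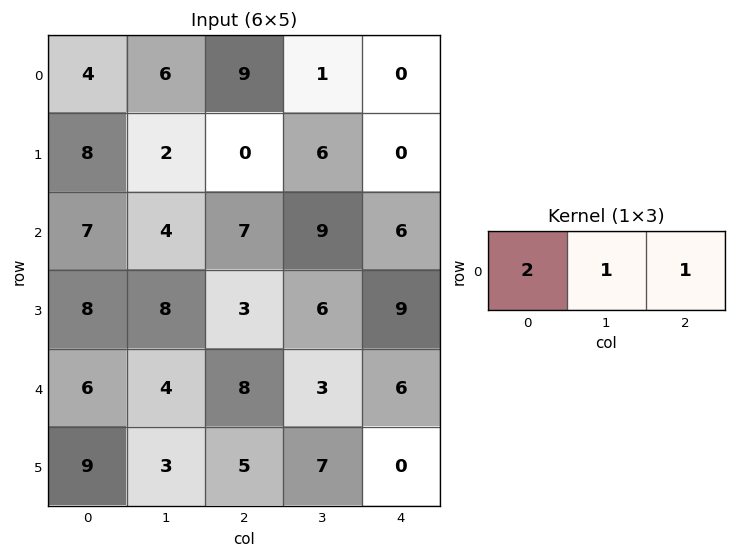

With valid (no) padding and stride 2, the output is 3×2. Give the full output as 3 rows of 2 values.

Output[0,0]: The receptive field on the input at this output position is [4 6 9]. Elementwise product with the kernel and sum: 4·2 + 6·1 + 9·1.

23 19
25 29
24 25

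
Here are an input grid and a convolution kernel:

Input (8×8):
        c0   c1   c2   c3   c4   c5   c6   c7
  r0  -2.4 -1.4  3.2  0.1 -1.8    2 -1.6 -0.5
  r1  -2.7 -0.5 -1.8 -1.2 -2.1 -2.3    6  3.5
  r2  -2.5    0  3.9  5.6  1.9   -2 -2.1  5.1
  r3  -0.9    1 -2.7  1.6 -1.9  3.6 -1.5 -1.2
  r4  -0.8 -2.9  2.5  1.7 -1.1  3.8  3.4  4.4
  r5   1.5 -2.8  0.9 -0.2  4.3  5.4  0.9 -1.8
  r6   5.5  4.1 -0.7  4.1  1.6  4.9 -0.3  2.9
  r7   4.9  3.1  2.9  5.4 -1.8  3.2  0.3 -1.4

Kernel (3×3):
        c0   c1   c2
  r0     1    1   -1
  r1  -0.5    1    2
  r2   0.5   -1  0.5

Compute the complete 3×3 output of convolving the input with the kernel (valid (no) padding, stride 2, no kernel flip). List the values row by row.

Output[0,0]: The receptive field on the input at this output position is [-2.4 -1.4 3.2 / -2.7 -0.5 -1.8 / -2.5 0 3.9]. Elementwise product with the kernel and sum: -2.4·1 + -1.4·1 + 3.2·-1 + -2.7·-0.5 + -0.5·1 + -1.8·2 + -2.5·0.5 + 0·-1 + 3.9·0.5.
Output[0,1]: The receptive field on the input at this output position is [3.2 0.1 -1.8 / -1.8 -1.2 -2.1 / 3.9 5.6 1.9]. Elementwise product with the kernel and sum: 3.2·1 + 0.1·1 + -1.8·-1 + -1.8·-0.5 + -1.2·1 + -2.1·2 + 3.9·0.5 + 5.6·-1 + 1.9·0.5.

-9.05 -2.1 14.45
-6.6 5.75 0.9
-9.65 9.6 0.1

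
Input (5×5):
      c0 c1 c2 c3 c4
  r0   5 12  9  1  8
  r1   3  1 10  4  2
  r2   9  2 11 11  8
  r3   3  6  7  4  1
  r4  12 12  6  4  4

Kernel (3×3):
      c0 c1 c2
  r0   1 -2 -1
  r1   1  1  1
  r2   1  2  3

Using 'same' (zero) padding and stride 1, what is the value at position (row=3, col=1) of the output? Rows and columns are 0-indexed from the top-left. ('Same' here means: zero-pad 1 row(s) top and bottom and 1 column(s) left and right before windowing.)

The receptive field on the zero-padded input at this output position is [9 2 11 / 3 6 7 / 12 12 6]. Elementwise product with the kernel and sum: 9·1 + 2·-2 + 11·-1 + 3·1 + 6·1 + 7·1 + 12·1 + 12·2 + 6·3.

64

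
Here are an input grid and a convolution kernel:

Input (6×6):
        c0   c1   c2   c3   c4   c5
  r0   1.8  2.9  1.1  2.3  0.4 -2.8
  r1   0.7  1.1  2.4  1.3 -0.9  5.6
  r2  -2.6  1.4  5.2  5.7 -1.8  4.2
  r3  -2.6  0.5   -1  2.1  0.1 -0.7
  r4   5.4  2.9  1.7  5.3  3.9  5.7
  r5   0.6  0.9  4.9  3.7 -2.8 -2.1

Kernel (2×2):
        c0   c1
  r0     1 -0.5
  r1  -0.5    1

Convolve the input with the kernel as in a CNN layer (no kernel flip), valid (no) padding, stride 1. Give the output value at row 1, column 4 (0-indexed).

The receptive field on the input at this output position is [-0.9 5.6 / -1.8 4.2]. Elementwise product with the kernel and sum: -0.9·1 + 5.6·-0.5 + -1.8·-0.5 + 4.2·1.

1.4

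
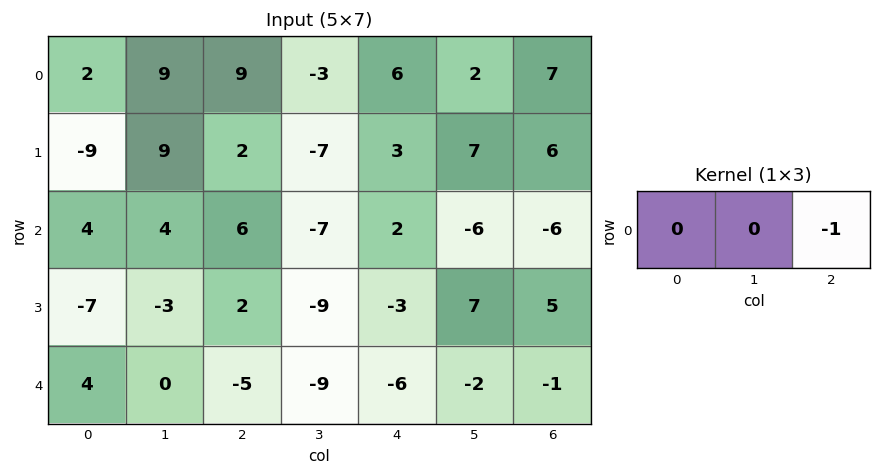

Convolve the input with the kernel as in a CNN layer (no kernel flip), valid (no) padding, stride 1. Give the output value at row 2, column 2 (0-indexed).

The receptive field on the input at this output position is [6 -7 2]. Elementwise product with the kernel and sum: 2·-1.

-2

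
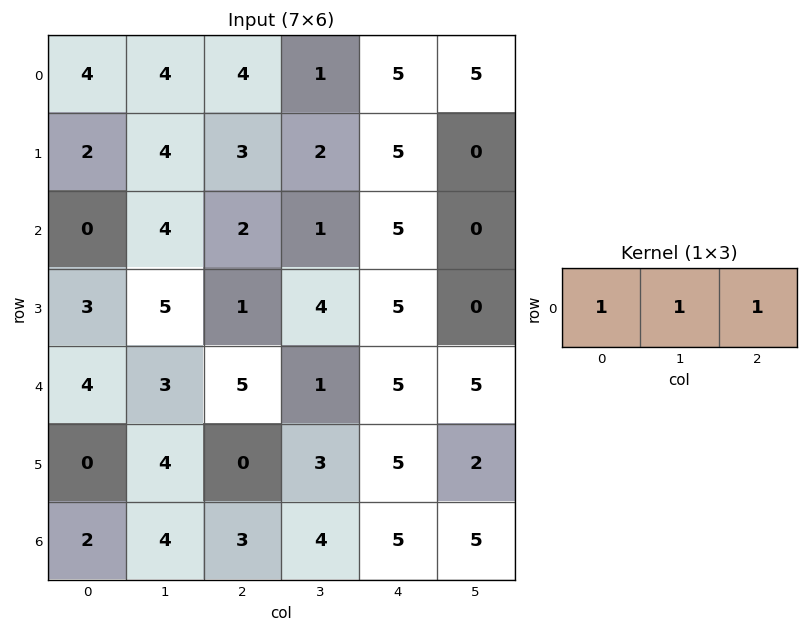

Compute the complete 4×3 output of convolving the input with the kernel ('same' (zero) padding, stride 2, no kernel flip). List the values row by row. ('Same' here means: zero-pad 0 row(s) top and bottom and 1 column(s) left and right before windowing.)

Output[0,0]: The receptive field on the zero-padded input at this output position is [0 4 4]. Elementwise product with the kernel and sum: 0·1 + 4·1 + 4·1.

8 9 11
4 7 6
7 9 11
6 11 14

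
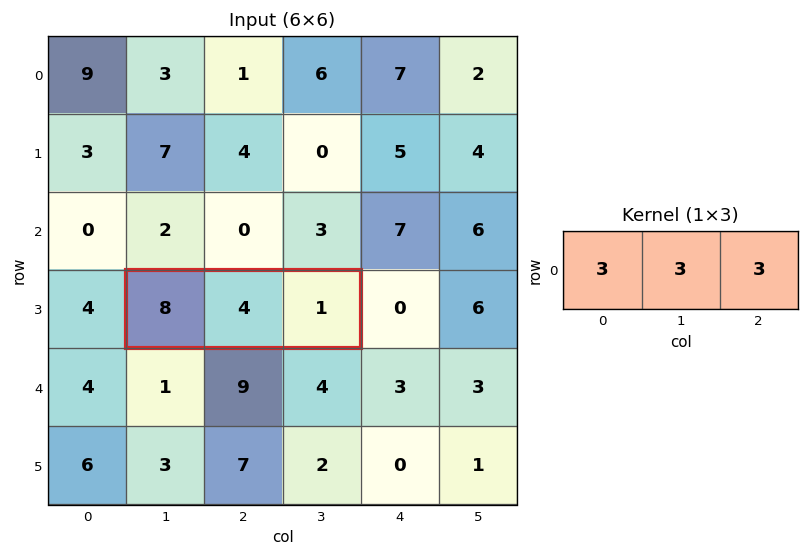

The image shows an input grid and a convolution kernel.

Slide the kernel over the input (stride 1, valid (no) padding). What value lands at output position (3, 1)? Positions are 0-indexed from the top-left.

The receptive field on the input at this output position is [8 4 1]. Elementwise product with the kernel and sum: 8·3 + 4·3 + 1·3.

39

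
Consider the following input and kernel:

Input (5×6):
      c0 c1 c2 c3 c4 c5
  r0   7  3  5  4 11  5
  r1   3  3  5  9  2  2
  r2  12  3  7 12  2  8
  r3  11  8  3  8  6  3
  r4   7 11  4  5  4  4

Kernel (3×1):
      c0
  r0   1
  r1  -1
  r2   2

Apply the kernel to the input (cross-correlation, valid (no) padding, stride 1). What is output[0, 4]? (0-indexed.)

13

The receptive field on the input at this output position is [11 / 2 / 2]. Elementwise product with the kernel and sum: 11·1 + 2·-1 + 2·2.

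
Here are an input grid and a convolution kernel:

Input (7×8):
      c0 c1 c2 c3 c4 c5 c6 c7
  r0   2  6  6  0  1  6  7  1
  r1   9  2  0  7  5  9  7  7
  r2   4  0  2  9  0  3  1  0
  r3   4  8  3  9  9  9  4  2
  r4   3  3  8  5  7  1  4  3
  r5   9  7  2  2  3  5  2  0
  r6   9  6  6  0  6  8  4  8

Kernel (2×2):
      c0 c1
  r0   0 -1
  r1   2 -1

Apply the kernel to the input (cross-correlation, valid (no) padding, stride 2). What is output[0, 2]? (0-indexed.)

-5

The receptive field on the input at this output position is [1 6 / 5 9]. Elementwise product with the kernel and sum: 6·-1 + 5·2 + 9·-1.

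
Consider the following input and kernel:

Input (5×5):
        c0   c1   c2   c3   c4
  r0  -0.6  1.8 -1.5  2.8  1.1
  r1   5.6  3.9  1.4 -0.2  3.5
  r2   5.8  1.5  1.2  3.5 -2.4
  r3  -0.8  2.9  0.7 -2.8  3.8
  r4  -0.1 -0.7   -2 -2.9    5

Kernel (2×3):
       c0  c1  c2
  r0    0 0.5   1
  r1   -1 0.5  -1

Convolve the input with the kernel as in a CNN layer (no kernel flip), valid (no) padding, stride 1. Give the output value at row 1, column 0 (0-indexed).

-2.9

The receptive field on the input at this output position is [5.6 3.9 1.4 / 5.8 1.5 1.2]. Elementwise product with the kernel and sum: 3.9·0.5 + 1.4·1 + 5.8·-1 + 1.5·0.5 + 1.2·-1.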